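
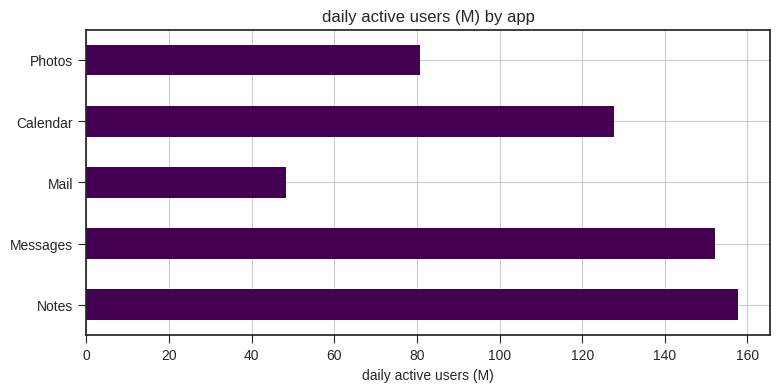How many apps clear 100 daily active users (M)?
Above 100: Notes, Messages, Calendar.

3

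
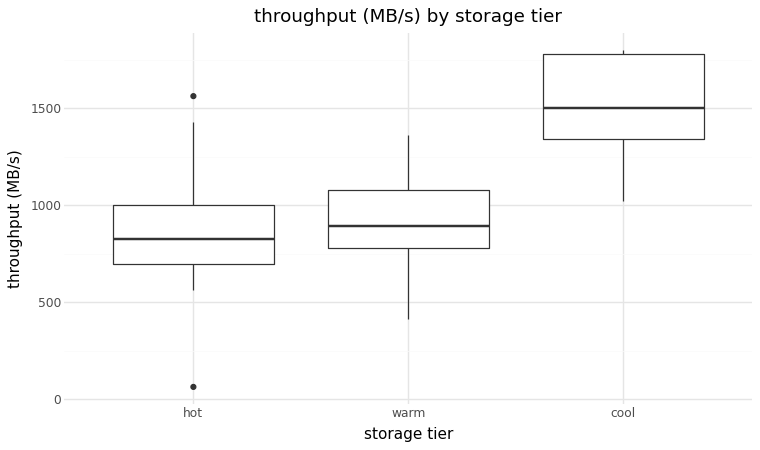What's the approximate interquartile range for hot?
≈ 300

Q3 ≈ 1000, Q1 ≈ 700; IQR ≈ 300.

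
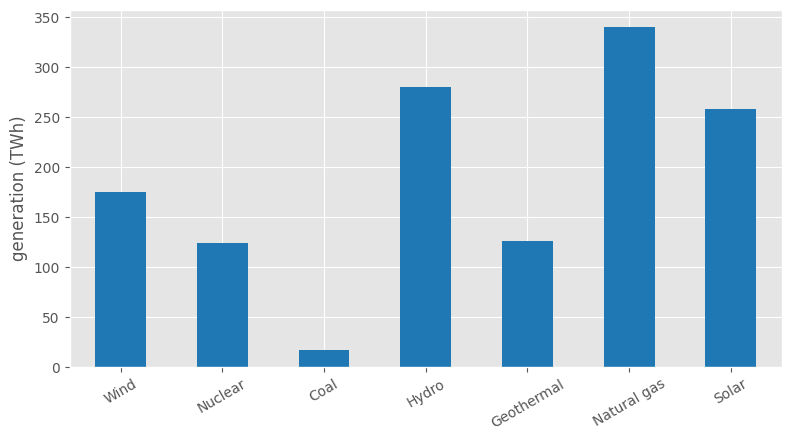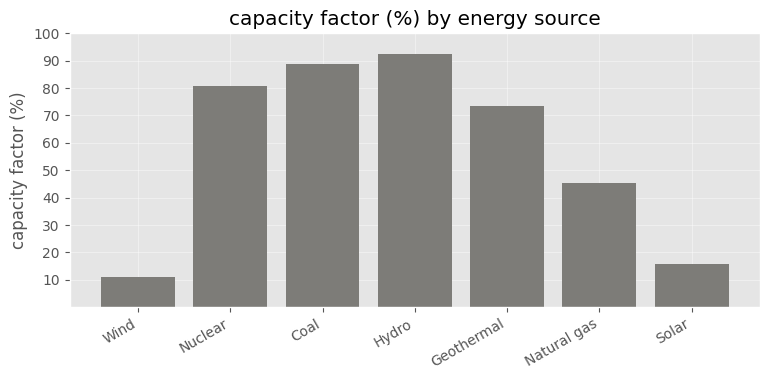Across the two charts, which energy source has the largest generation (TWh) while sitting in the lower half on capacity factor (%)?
Natural gas

Chart 2 median capacity factor (%) ≈ 70; below-median energy sources: Wind, Natural gas, Solar. Among those, Natural gas has the highest generation (TWh) (≈ 350).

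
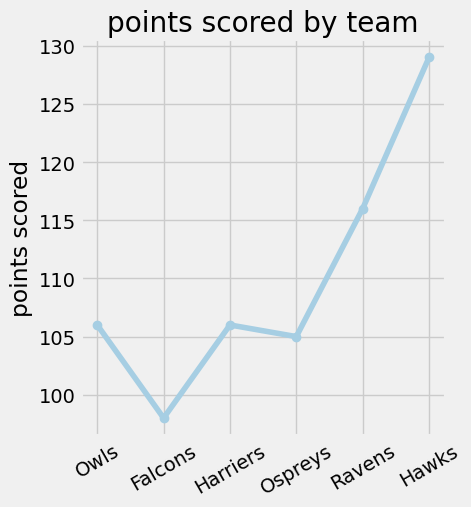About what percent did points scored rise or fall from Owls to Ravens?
≈ +9.5%

Owls ≈ 105, Ravens ≈ 115; (115 − 105) / 105 ≈ +9.5%.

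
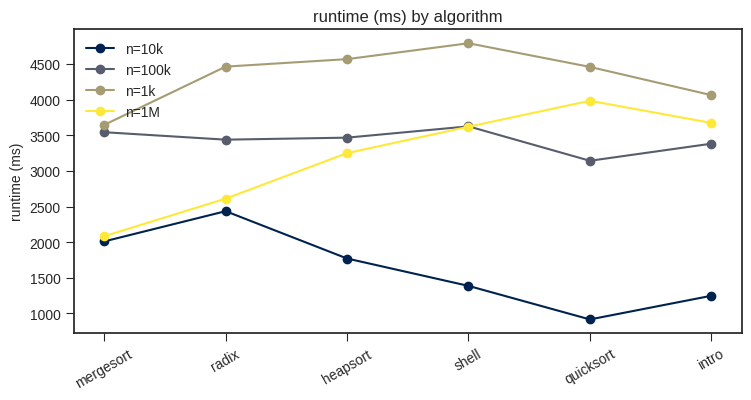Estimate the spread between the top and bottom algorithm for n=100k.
≈ 500

Max shell ≈ 3500, min quicksort ≈ 3000; range ≈ 500.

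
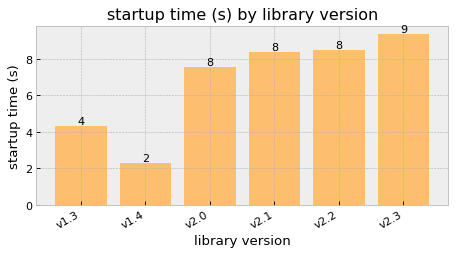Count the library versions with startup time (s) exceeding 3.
5

Above 3: v1.3, v2.0, v2.1, v2.2, v2.3.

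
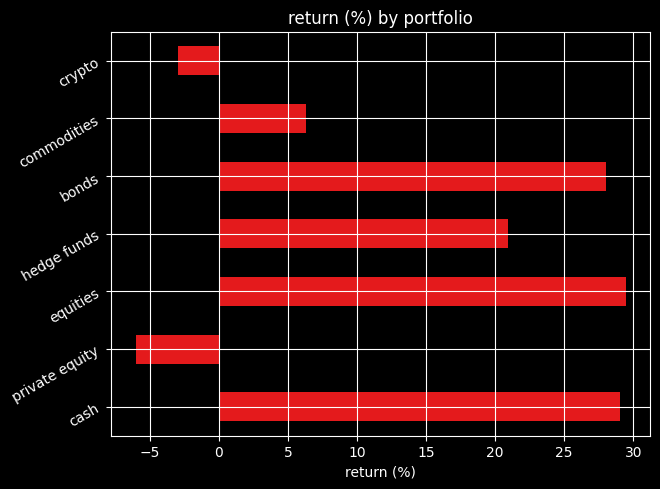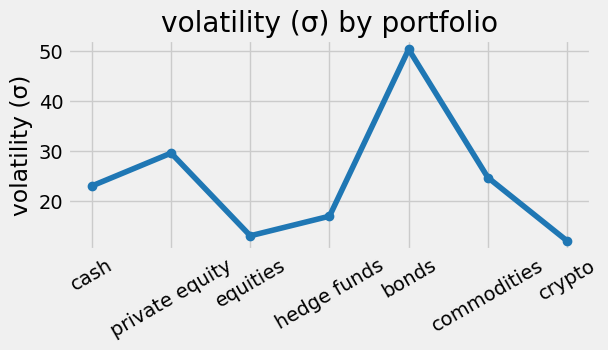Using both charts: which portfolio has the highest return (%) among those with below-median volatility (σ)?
Chart 2 median volatility (σ) ≈ 25; below-median portfolios: equities, hedge funds, crypto. Among those, equities has the highest return (%) (≈ 30).

equities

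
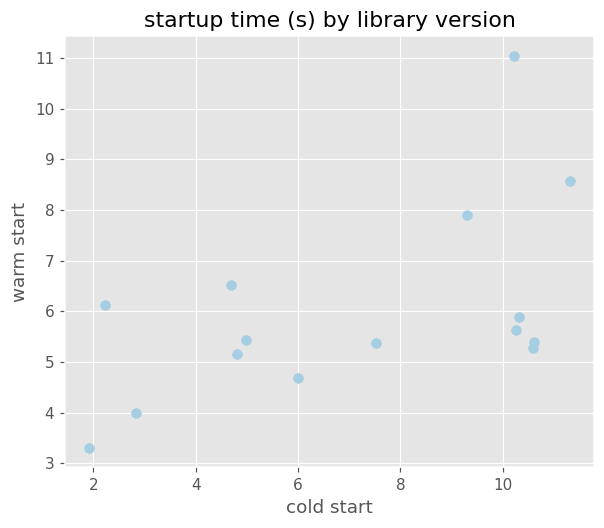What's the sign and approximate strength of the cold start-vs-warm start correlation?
Points are positively correlated; moderate (|r| ≈ 0.5).

positive, moderate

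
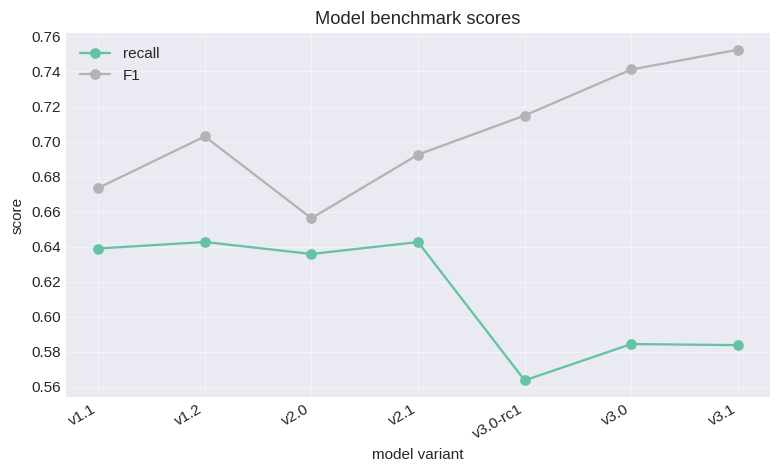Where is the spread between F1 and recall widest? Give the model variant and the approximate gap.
v3.1: F1 ≈ 0.76, recall ≈ 0.58 → gap ≈ 0.18. Next-largest (v3.0) is only ≈ 0.16.

v3.1, ≈ 0.18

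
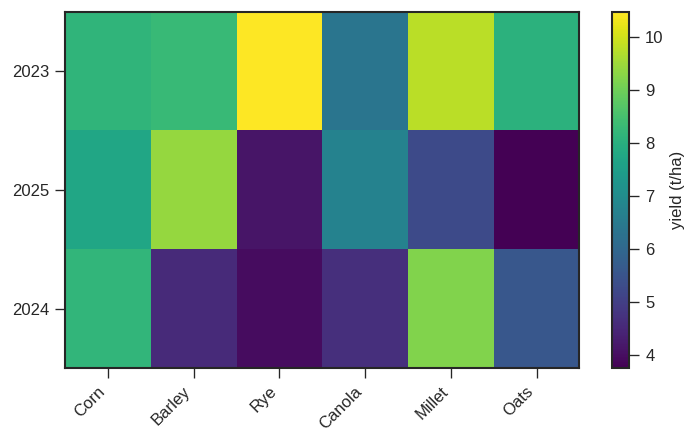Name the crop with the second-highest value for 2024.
Top 3 for 2024: Millet ≈ 9, Corn ≈ 8, Oats ≈ 6.

Corn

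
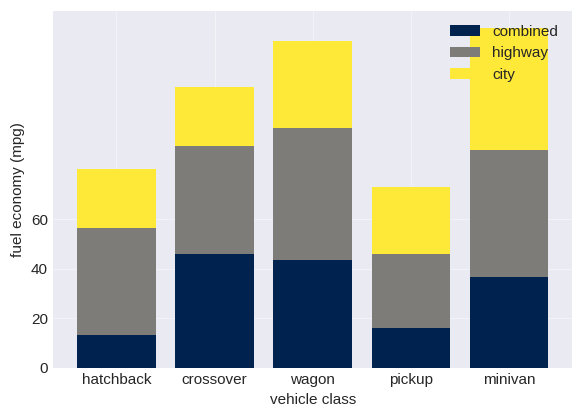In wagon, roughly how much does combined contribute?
combined top ≈ 40, bottom ≈ 0; segment ≈ 40.

≈ 40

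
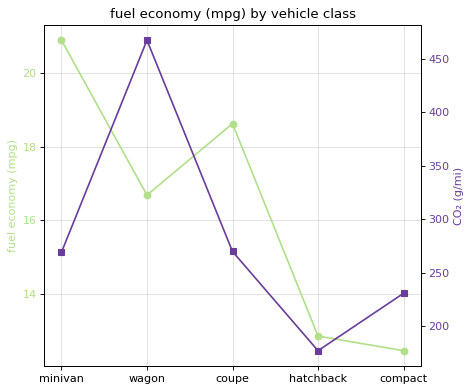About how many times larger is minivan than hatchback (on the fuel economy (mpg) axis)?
≈ 1.62×

minivan ≈ 21, hatchback ≈ 13; 21/13 ≈ 1.62.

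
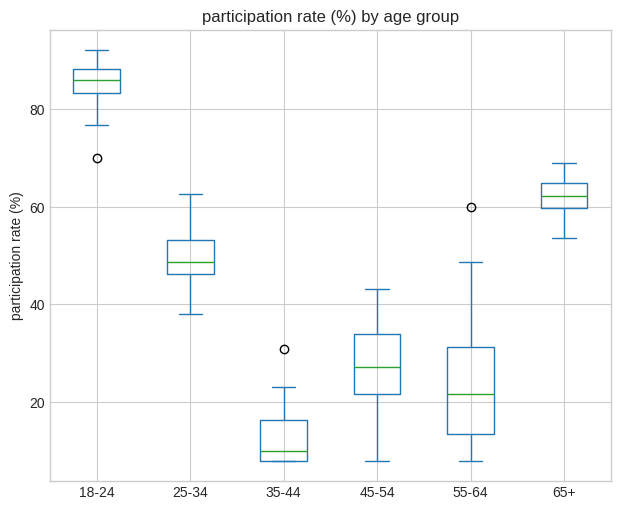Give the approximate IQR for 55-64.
≈ 20

Q3 ≈ 30, Q1 ≈ 10; IQR ≈ 20.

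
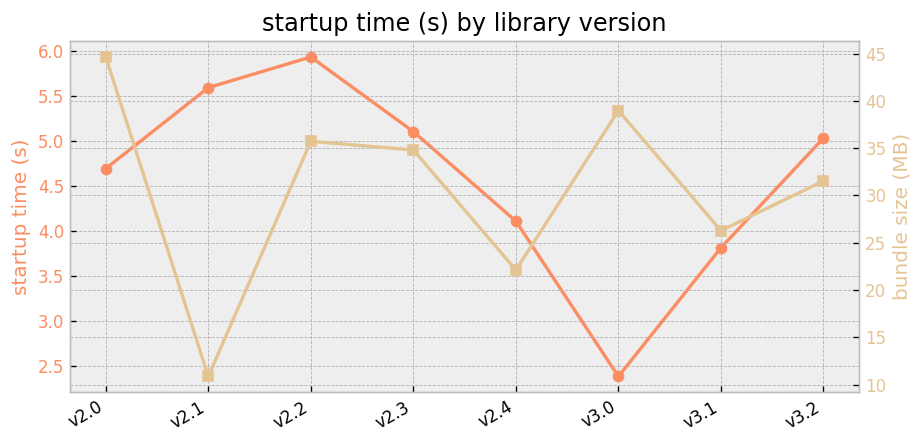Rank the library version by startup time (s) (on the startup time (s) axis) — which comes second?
v2.1

Top 3 (on the startup time (s) axis): v2.2 ≈ 6.0, v2.1 ≈ 5.5, v2.3 ≈ 5.0.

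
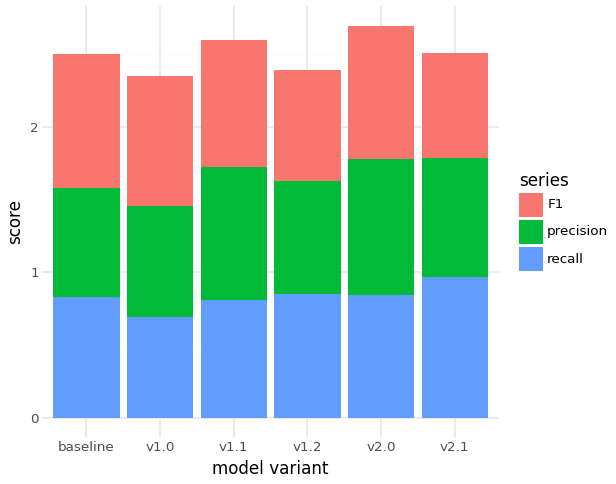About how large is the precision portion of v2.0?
precision top ≈ 2.0, bottom ≈ 1.0; segment ≈ 1.0.

≈ 1.0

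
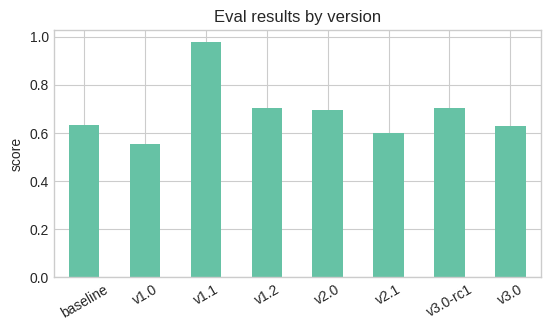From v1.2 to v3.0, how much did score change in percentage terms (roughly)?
≈ -14.3%

v1.2 ≈ 0.7, v3.0 ≈ 0.6; (0.6 − 0.7) / 0.7 ≈ -14.3%.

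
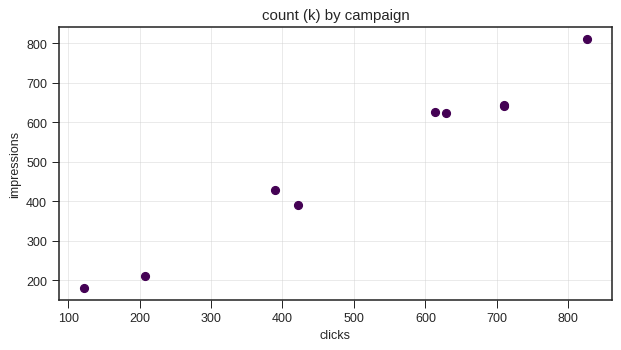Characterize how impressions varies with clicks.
positive, strong

Points are positively correlated; strong (|r| ≈ 1.0).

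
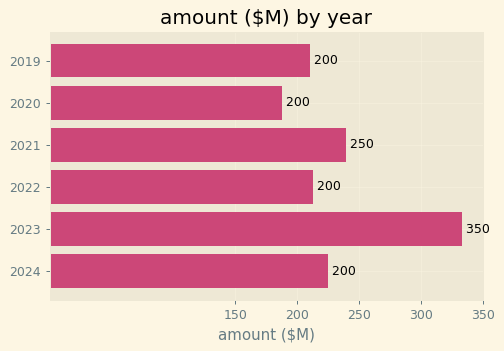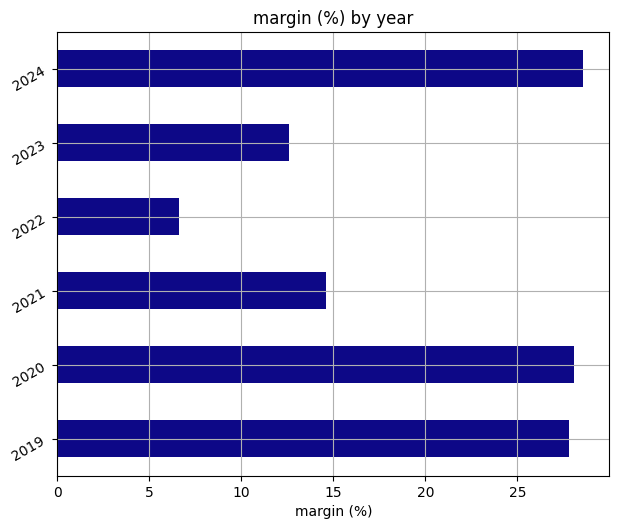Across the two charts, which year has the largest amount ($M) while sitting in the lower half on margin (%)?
Chart 2 median margin (%) ≈ 20; below-median years: 2021, 2022, 2023. Among those, 2023 has the highest amount ($M) (≈ 350).

2023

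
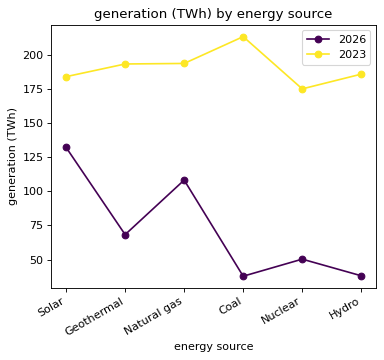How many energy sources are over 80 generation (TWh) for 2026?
Above 80: Solar, Natural gas.

2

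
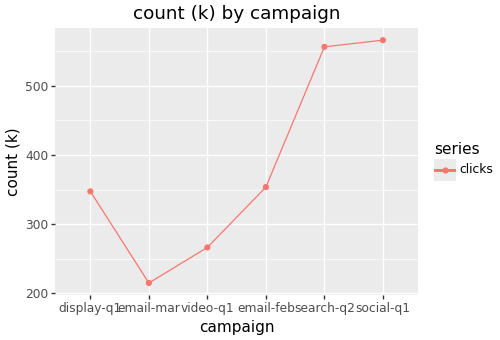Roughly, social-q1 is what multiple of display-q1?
≈ 1.57×

social-q1 ≈ 550, display-q1 ≈ 350; 550/350 ≈ 1.57.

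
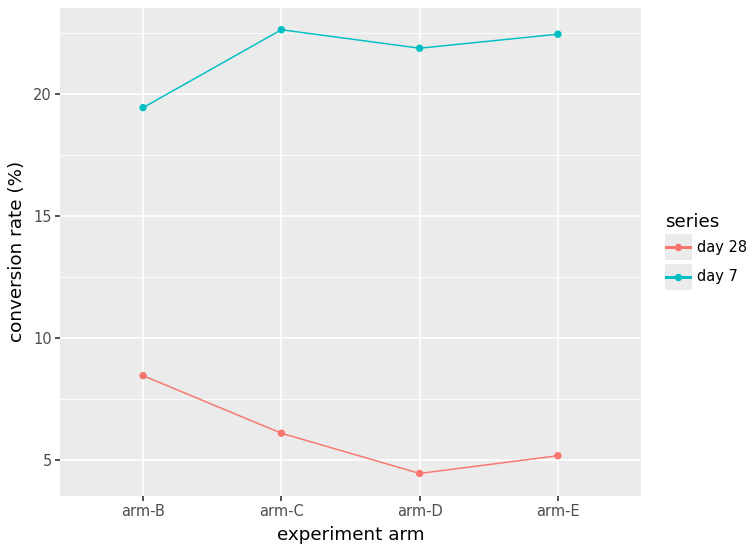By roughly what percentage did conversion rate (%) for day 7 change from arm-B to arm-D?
arm-B ≈ 20, arm-D ≈ 22; (22 − 20) / 20 ≈ +10%.

≈ +10%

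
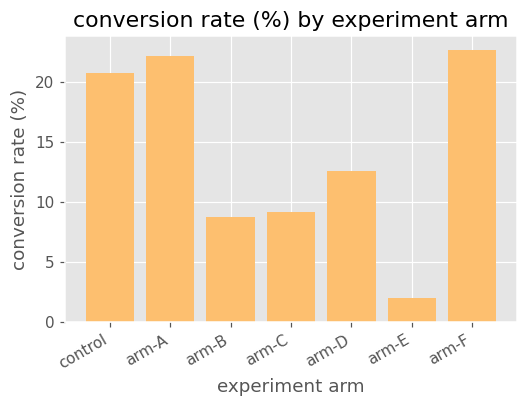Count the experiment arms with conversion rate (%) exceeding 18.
Above 18: control, arm-A, arm-F.

3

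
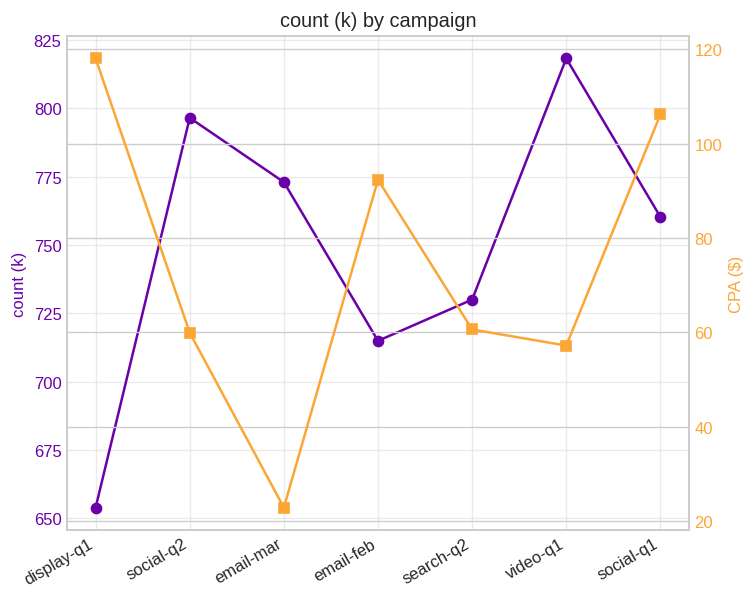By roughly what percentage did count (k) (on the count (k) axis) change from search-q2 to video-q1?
≈ +13.9%

search-q2 ≈ 720, video-q1 ≈ 820; (820 − 720) / 720 ≈ +13.9%.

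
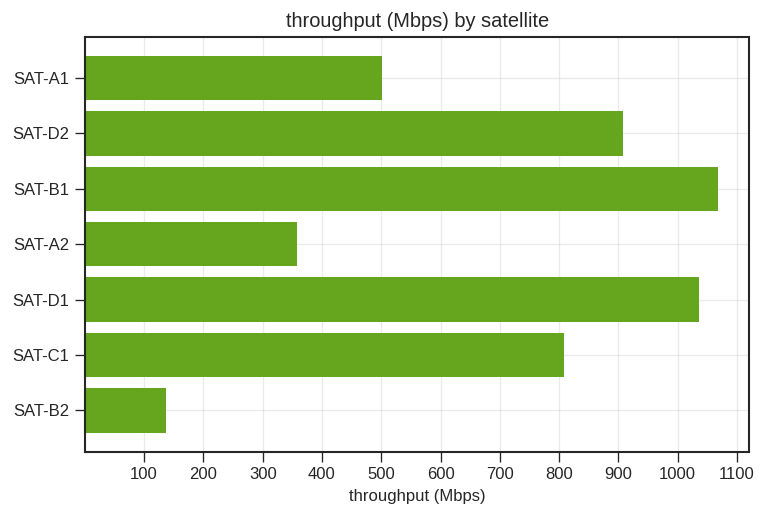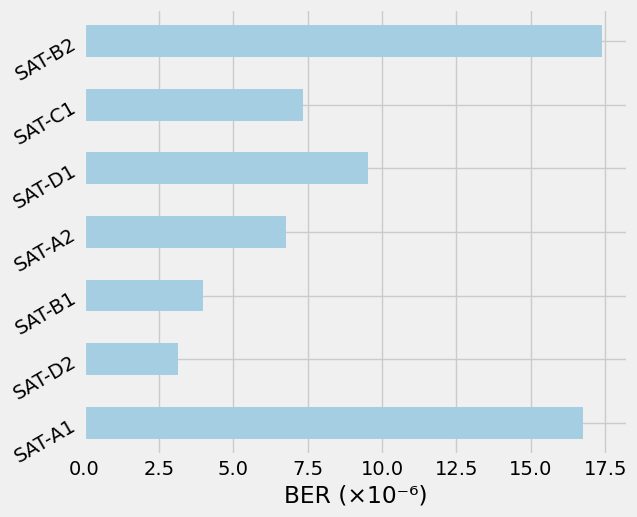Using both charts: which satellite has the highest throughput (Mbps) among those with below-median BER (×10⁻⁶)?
SAT-B1

Chart 2 median BER (×10⁻⁶) ≈ 8; below-median satellites: SAT-D2, SAT-B1, SAT-A2. Among those, SAT-B1 has the highest throughput (Mbps) (≈ 1100).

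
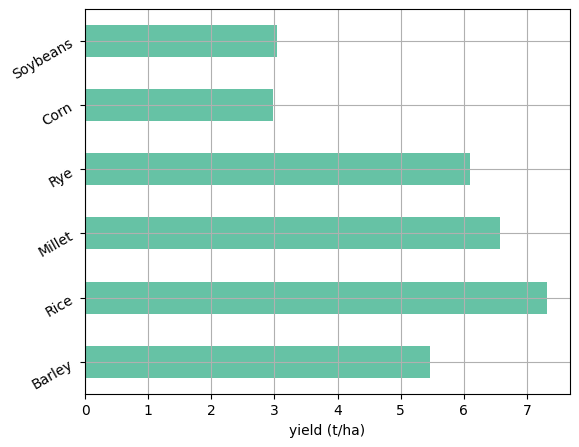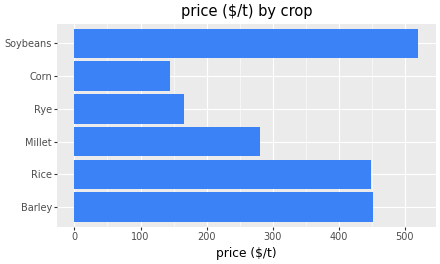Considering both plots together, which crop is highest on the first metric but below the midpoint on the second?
Millet

Chart 2 median price ($/t) ≈ 350; below-median crops: Millet, Rye, Corn. Among those, Millet has the highest yield (t/ha) (≈ 7).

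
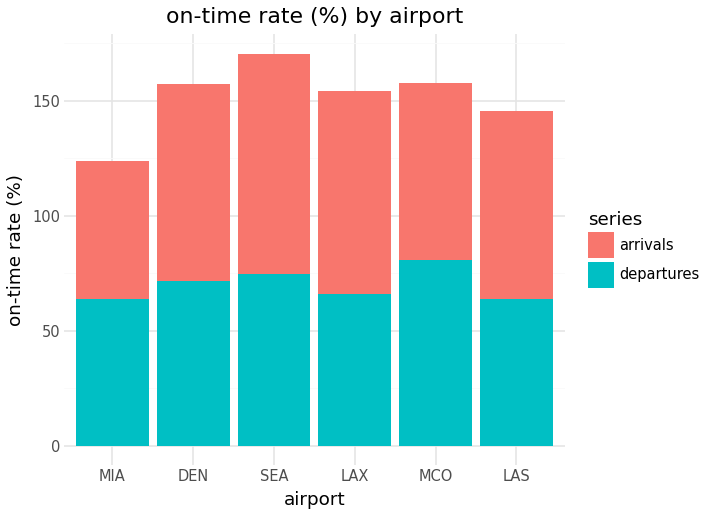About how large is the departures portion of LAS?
departures top ≈ 60, bottom ≈ 0; segment ≈ 60.

≈ 60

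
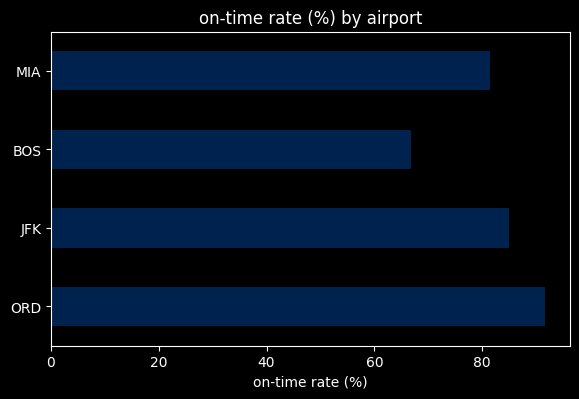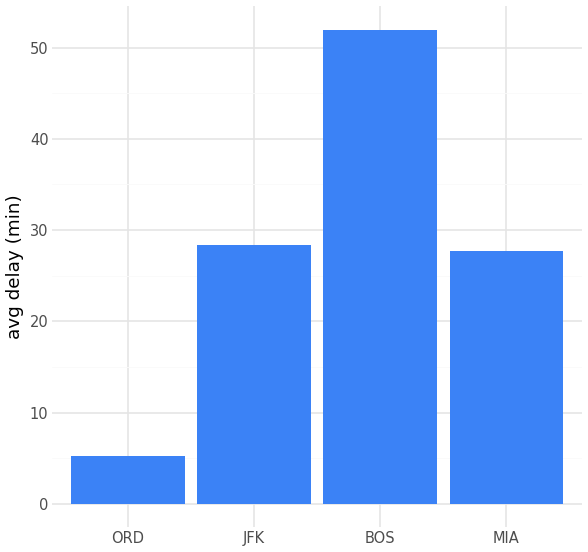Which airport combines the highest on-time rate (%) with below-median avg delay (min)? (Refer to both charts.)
Chart 2 median avg delay (min) ≈ 30; below-median airports: ORD, MIA. Among those, ORD has the highest on-time rate (%) (≈ 90).

ORD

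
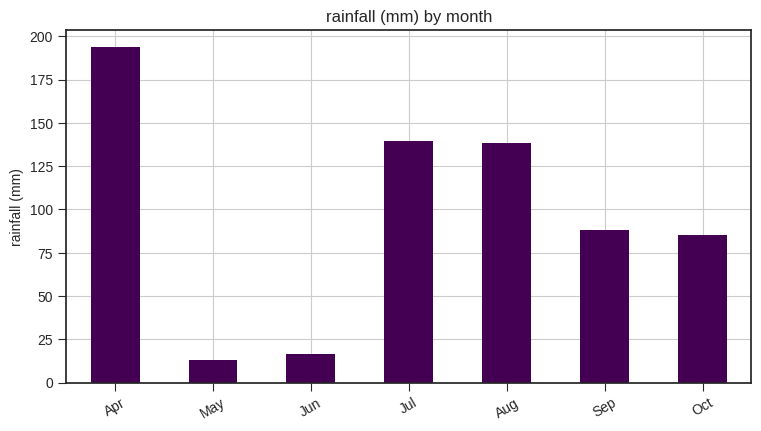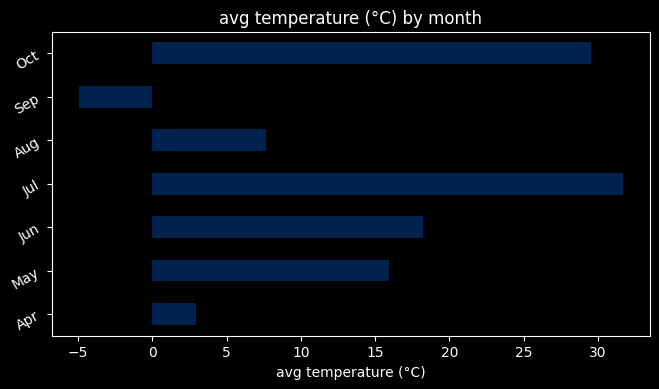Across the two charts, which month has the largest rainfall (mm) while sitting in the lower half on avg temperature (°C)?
Chart 2 median avg temperature (°C) ≈ 15; below-median months: Apr, Aug, Sep. Among those, Apr has the highest rainfall (mm) (≈ 200).

Apr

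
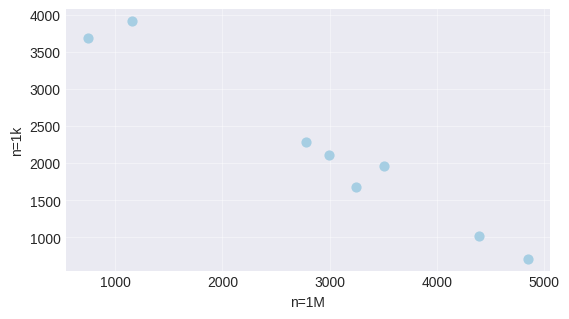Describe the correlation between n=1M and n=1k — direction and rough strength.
Points are negatively correlated; strong (|r| ≈ 1.0).

negative, strong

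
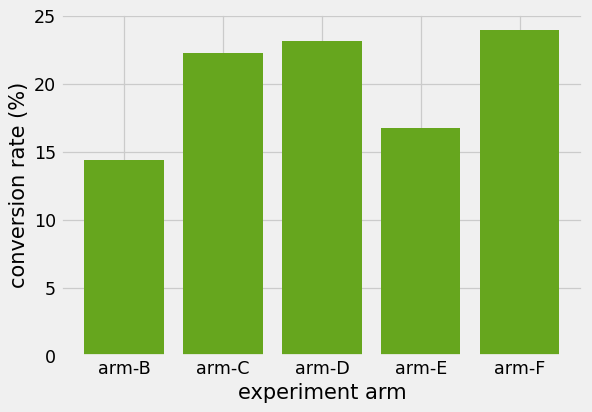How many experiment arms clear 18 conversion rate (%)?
Above 18: arm-C, arm-D, arm-F.

3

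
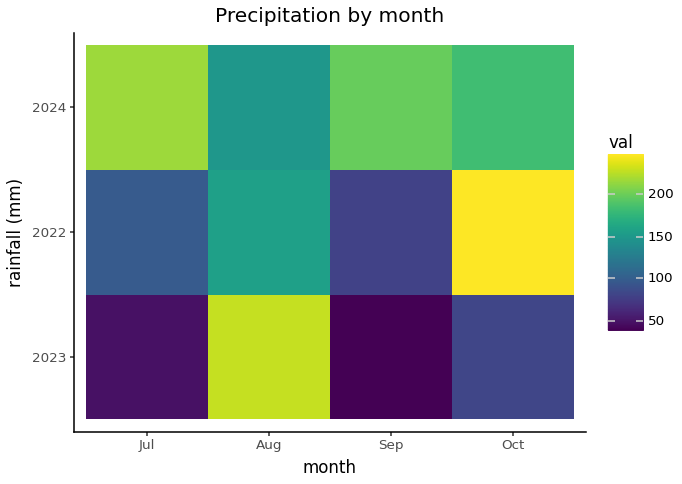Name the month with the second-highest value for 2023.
Top 3 for 2023: Aug ≈ 220, Oct ≈ 80, Jul ≈ 40.

Oct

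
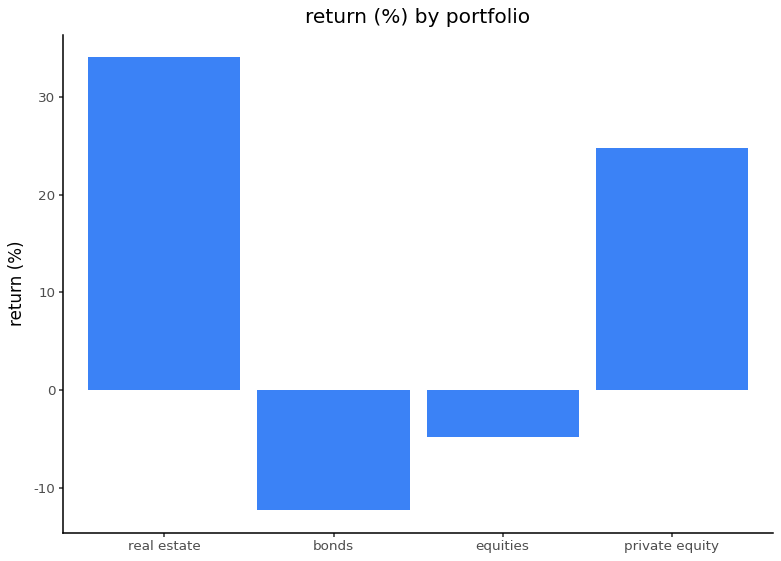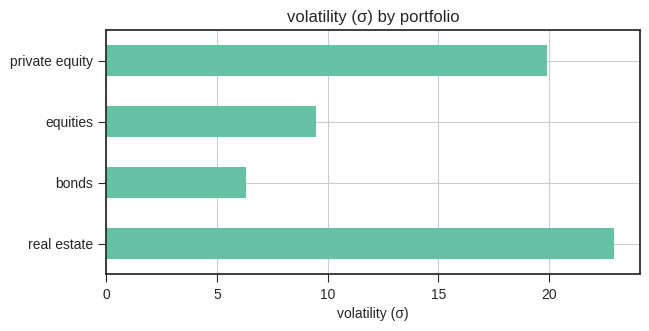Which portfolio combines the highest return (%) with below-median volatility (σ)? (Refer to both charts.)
Chart 2 median volatility (σ) ≈ 15; below-median portfolios: bonds, equities. Among those, equities has the highest return (%) (≈ -5).

equities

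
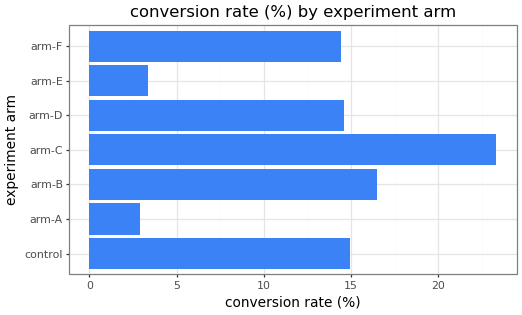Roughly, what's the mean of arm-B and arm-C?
≈ 20

(16 + 24) / 2 ≈ 20.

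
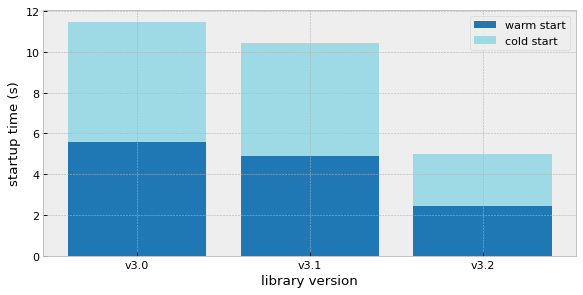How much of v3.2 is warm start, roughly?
≈ 2

warm start top ≈ 2, bottom ≈ 0; segment ≈ 2.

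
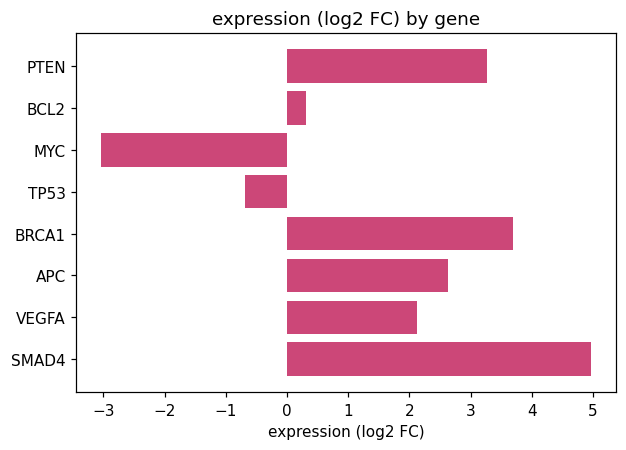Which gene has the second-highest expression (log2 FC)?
BRCA1

Top 3: SMAD4 ≈ 5, BRCA1 ≈ 4, PTEN ≈ 3.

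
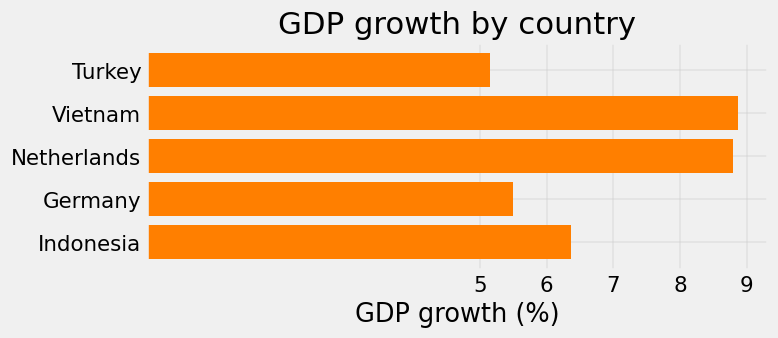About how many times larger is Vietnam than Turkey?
Vietnam ≈ 9, Turkey ≈ 5; 9/5 ≈ 1.8.

≈ 1.8×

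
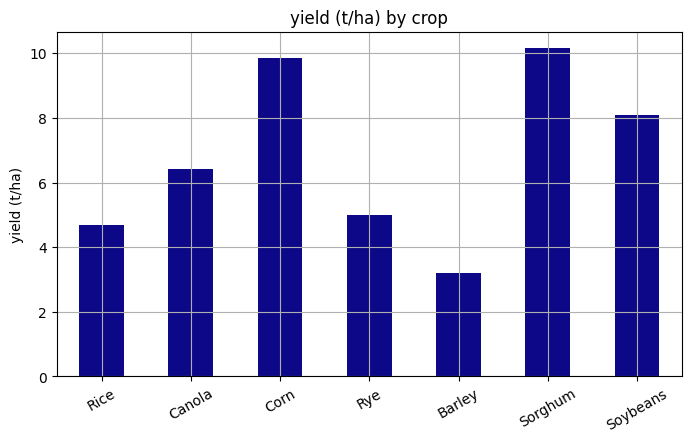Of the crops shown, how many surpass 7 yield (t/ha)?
Above 7: Corn, Sorghum, Soybeans.

3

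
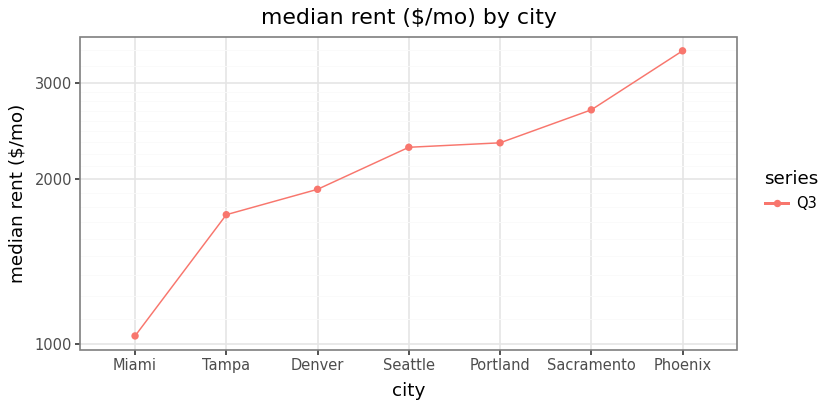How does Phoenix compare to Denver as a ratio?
≈ 1.7×

Phoenix ≈ 3400, Denver ≈ 2000; 3400/2000 ≈ 1.7.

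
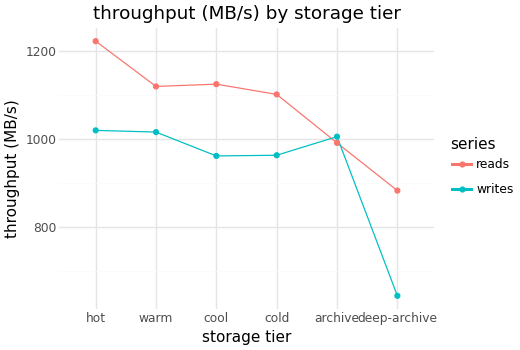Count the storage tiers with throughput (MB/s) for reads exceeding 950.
5

Above 950: hot, warm, cool, cold, archive.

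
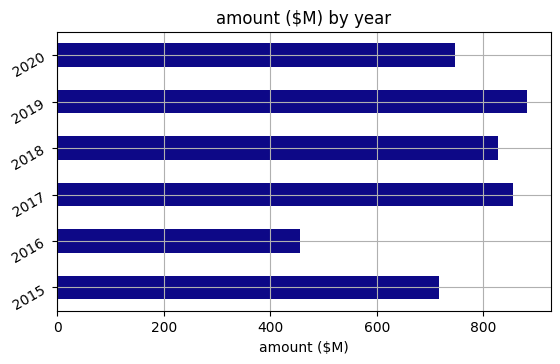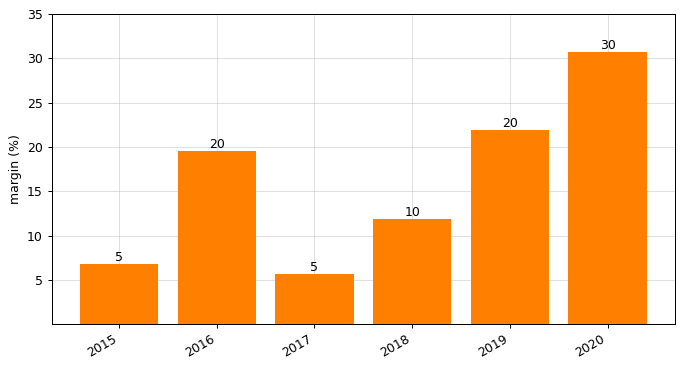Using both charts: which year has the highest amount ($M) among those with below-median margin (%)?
Chart 2 median margin (%) ≈ 15; below-median years: 2015, 2017, 2018. Among those, 2017 has the highest amount ($M) (≈ 900).

2017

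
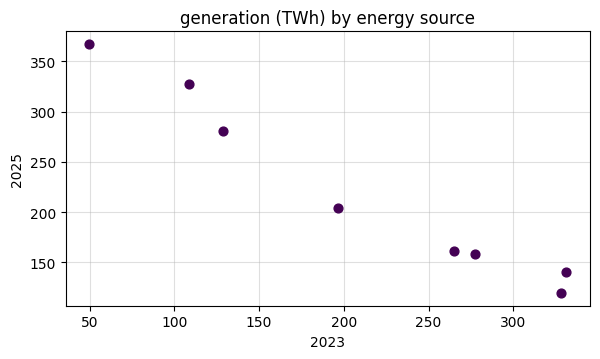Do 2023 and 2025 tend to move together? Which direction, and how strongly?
Points are negatively correlated; strong (|r| ≈ 1.0).

negative, strong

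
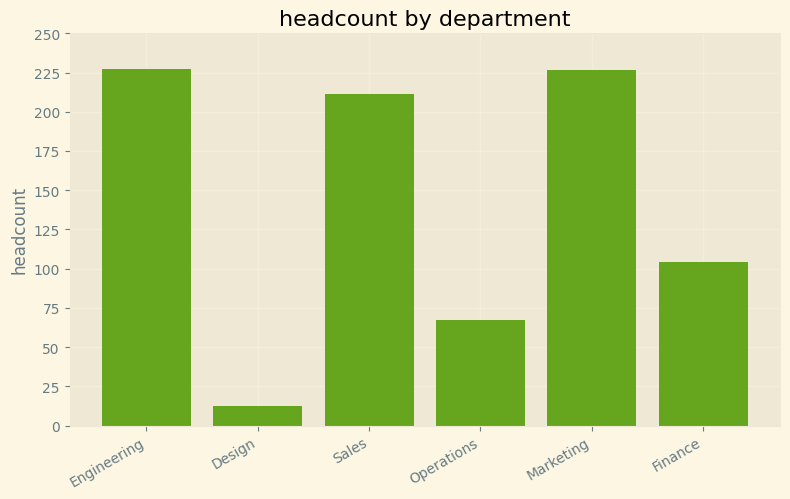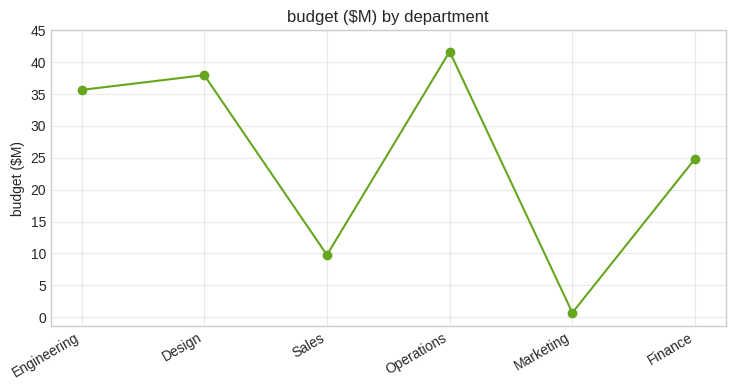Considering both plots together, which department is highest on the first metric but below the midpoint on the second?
Marketing

Chart 2 median budget ($M) ≈ 30; below-median departments: Sales, Marketing, Finance. Among those, Marketing has the highest headcount (≈ 225).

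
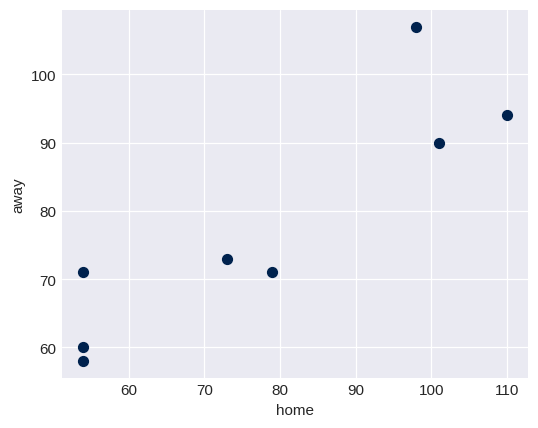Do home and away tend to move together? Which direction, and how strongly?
Points are positively correlated; strong (|r| ≈ 0.9).

positive, strong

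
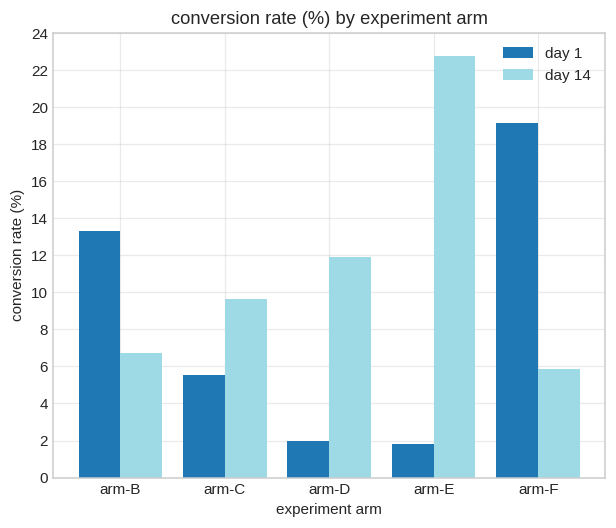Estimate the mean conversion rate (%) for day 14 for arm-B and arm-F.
(6 + 6) / 2 ≈ 6.

≈ 6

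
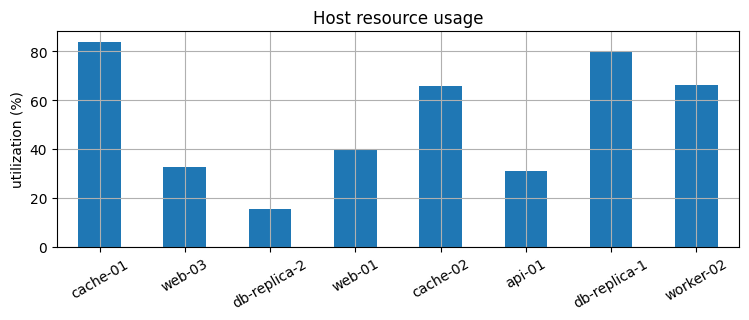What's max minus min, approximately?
Max cache-01 ≈ 80, min db-replica-2 ≈ 20; range ≈ 60.

≈ 60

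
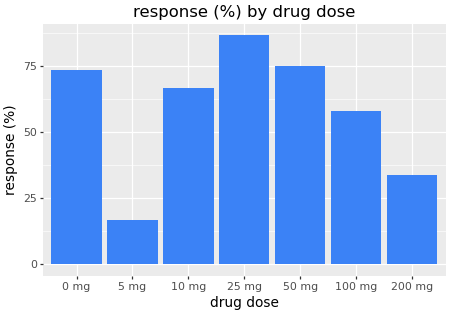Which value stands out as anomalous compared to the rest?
5 mg

5 mg ≈ 20; the rest sit between ≈ 30 and ≈ 90.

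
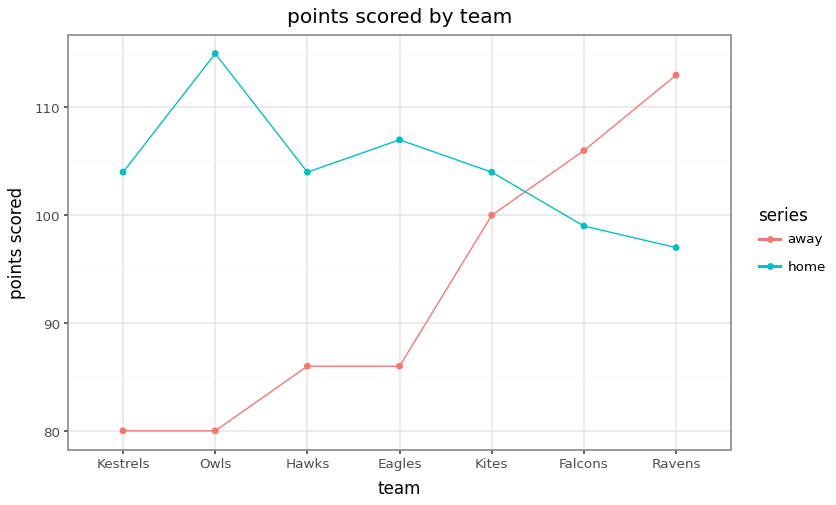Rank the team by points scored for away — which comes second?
Falcons

Top 3 for away: Ravens ≈ 115, Falcons ≈ 105, Kites ≈ 100.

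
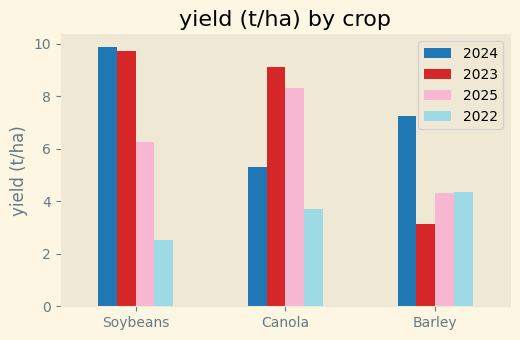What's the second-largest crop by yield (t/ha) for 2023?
Top 3 for 2023: Soybeans ≈ 10, Canola ≈ 9, Barley ≈ 3.

Canola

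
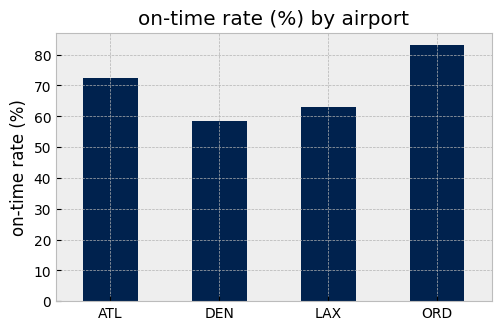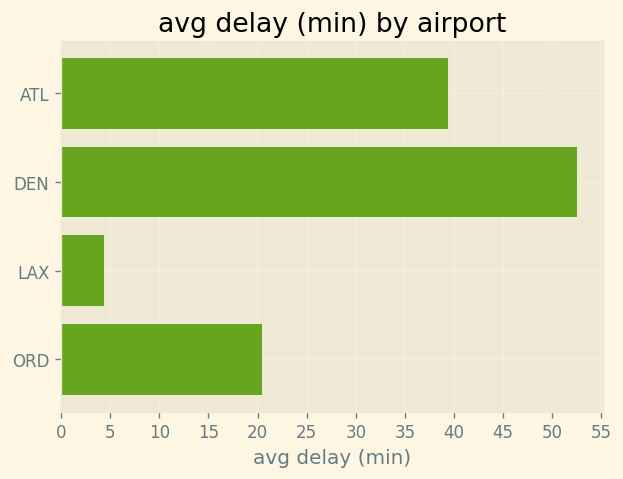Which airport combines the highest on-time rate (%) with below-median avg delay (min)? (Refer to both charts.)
ORD

Chart 2 median avg delay (min) ≈ 30; below-median airports: LAX, ORD. Among those, ORD has the highest on-time rate (%) (≈ 80).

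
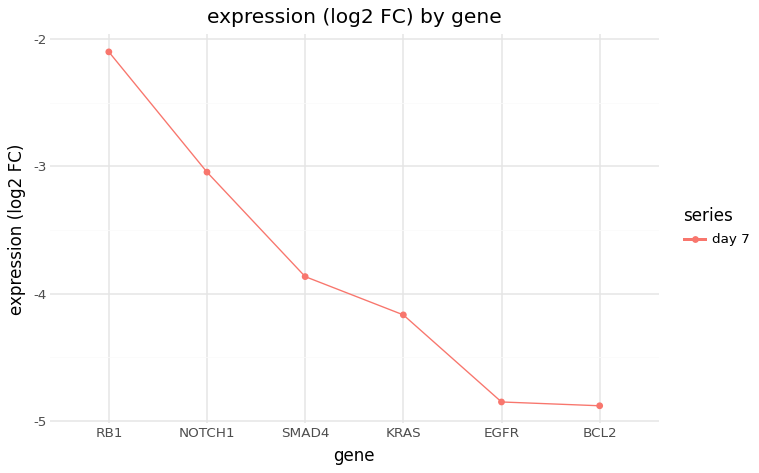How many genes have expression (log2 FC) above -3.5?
Above -3.5: RB1, NOTCH1.

2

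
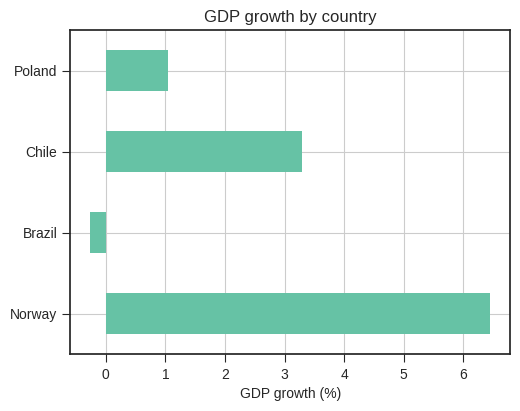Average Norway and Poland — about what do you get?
(6 + 1) / 2 ≈ 4.

≈ 4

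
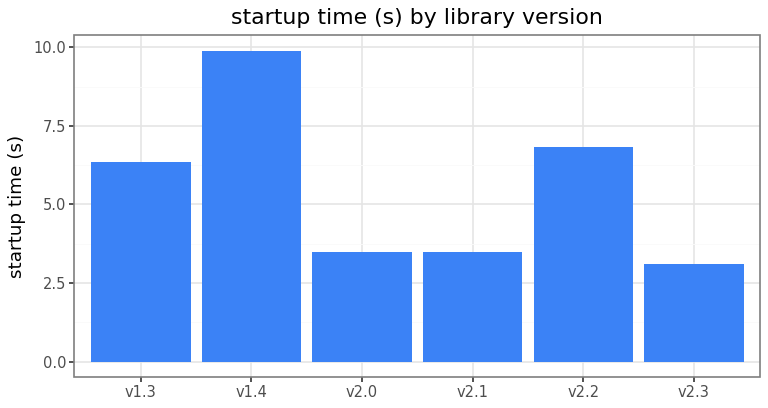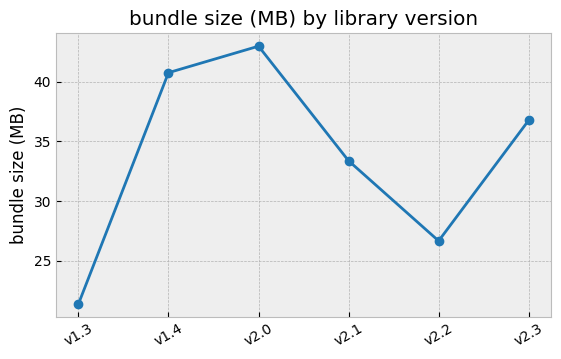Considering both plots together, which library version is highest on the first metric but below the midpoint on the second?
Chart 2 median bundle size (MB) ≈ 35; below-median library versions: v1.3, v2.1, v2.2. Among those, v2.2 has the highest startup time (s) (≈ 7).

v2.2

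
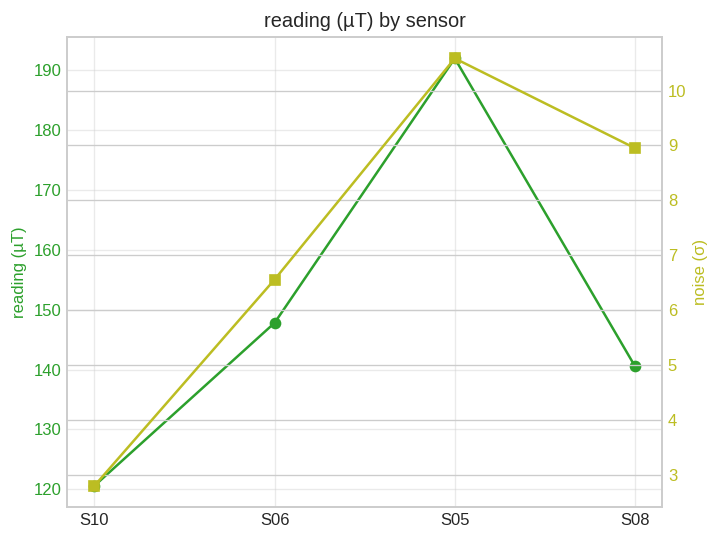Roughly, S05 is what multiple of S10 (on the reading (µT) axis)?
S05 ≈ 190, S10 ≈ 120; 190/120 ≈ 1.58.

≈ 1.58×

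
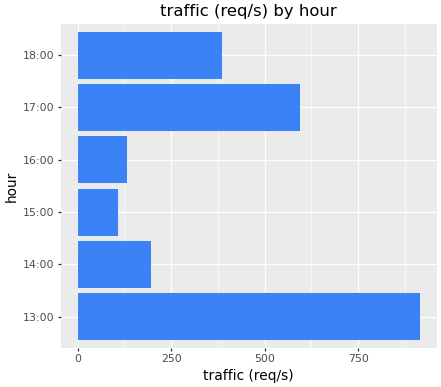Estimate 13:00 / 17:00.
≈ 1.5×

13:00 ≈ 900, 17:00 ≈ 600; 900/600 ≈ 1.5.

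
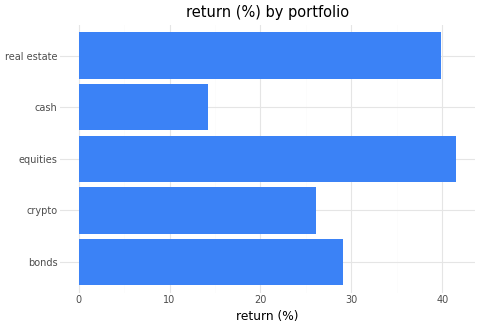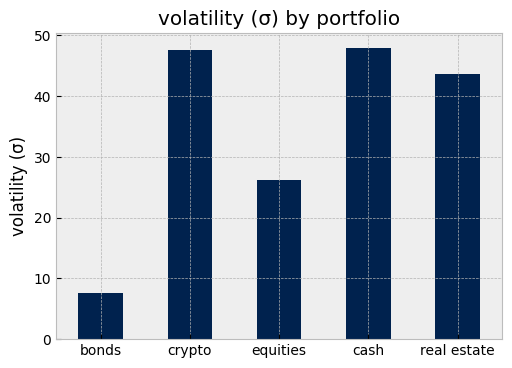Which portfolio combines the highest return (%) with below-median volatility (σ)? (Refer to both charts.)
Chart 2 median volatility (σ) ≈ 45; below-median portfolios: bonds, equities. Among those, equities has the highest return (%) (≈ 40).

equities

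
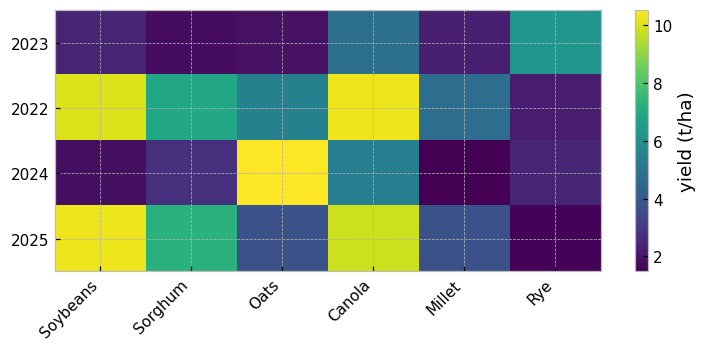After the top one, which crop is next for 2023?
Top 3 for 2023: Rye ≈ 6, Canola ≈ 5, Soybeans ≈ 2.

Canola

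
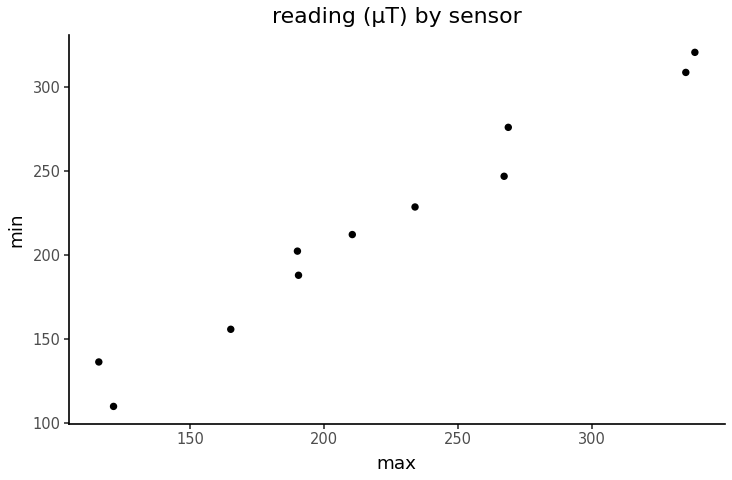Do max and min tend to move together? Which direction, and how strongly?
positive, strong

Points are positively correlated; strong (|r| ≈ 1.0).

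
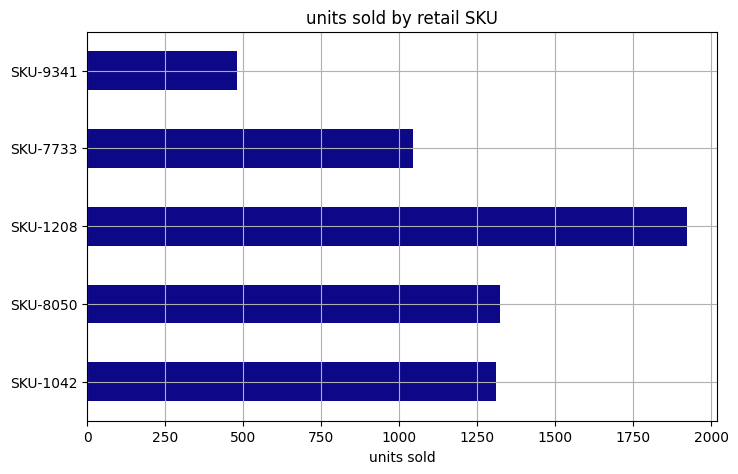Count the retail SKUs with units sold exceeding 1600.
Above 1600: SKU-1208.

1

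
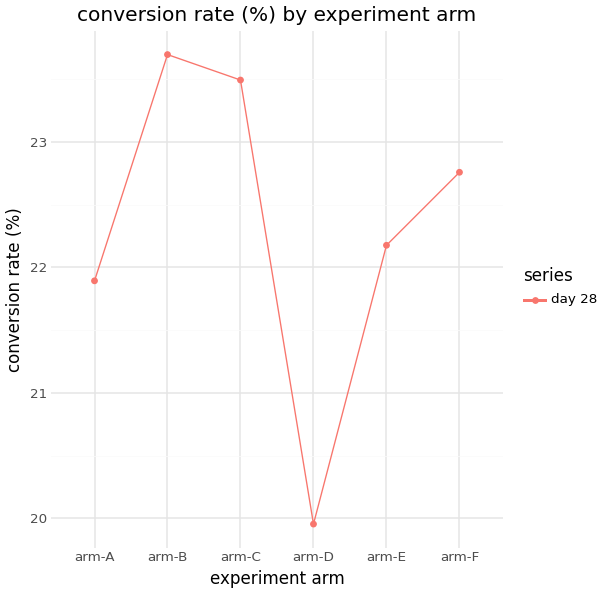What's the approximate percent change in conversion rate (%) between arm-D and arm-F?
≈ +15%

arm-D ≈ 20.0, arm-F ≈ 23.0; (23.0 − 20.0) / 20.0 ≈ +15%.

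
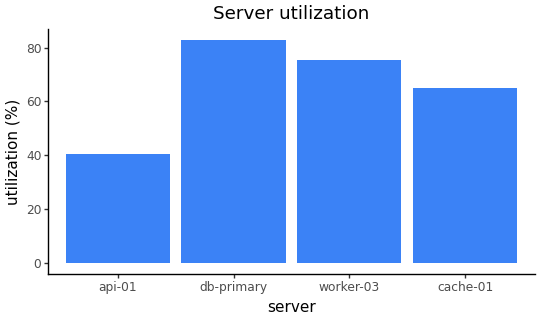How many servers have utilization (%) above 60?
3

Above 60: db-primary, worker-03, cache-01.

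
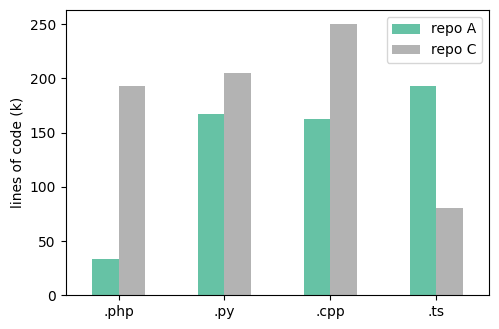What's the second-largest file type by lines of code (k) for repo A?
.py

Top 3 for repo A: .ts ≈ 200, .py ≈ 175, .cpp ≈ 150.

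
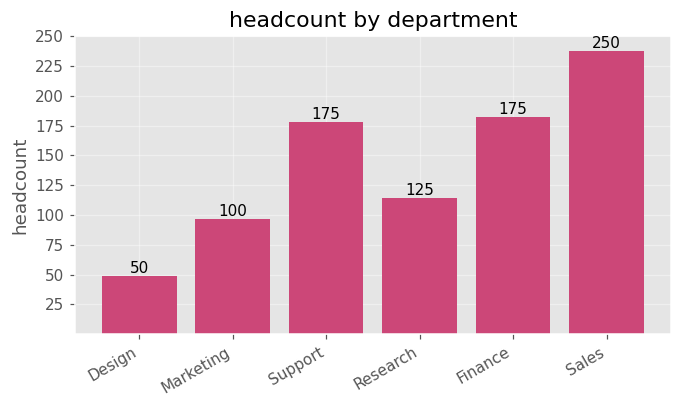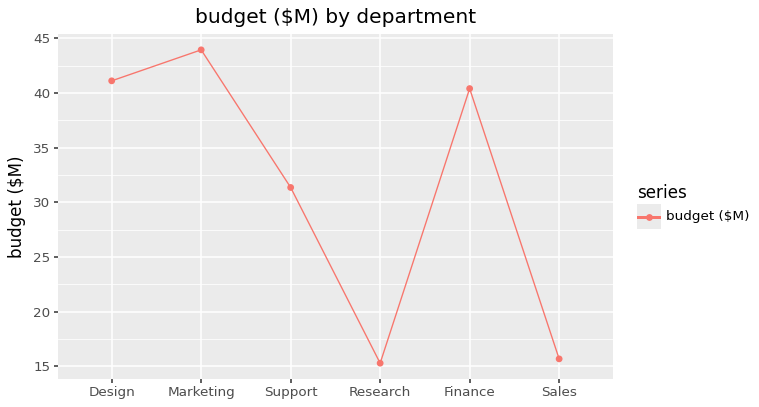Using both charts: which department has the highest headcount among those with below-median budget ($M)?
Chart 2 median budget ($M) ≈ 35; below-median departments: Support, Research, Sales. Among those, Sales has the highest headcount (≈ 250).

Sales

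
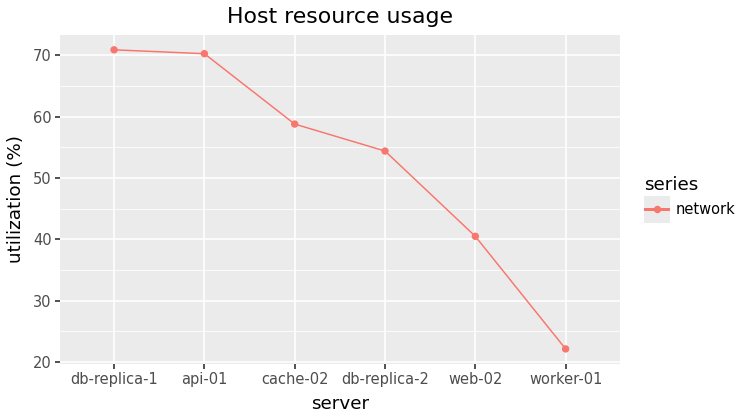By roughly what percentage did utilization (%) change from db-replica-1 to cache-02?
db-replica-1 ≈ 70, cache-02 ≈ 60; (60 − 70) / 70 ≈ -14.3%.

≈ -14.3%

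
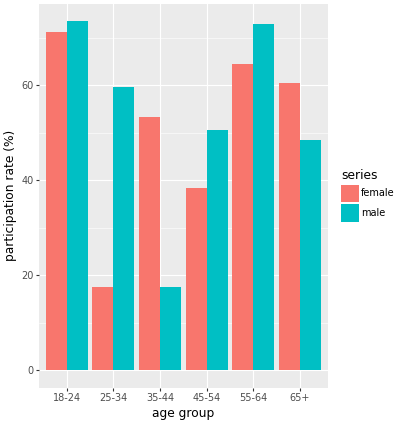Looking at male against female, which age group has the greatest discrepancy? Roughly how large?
25-34, ≈ 40 %

25-34: male ≈ 60, female ≈ 20 → gap ≈ 40. Next-largest (35-44) is only ≈ 30.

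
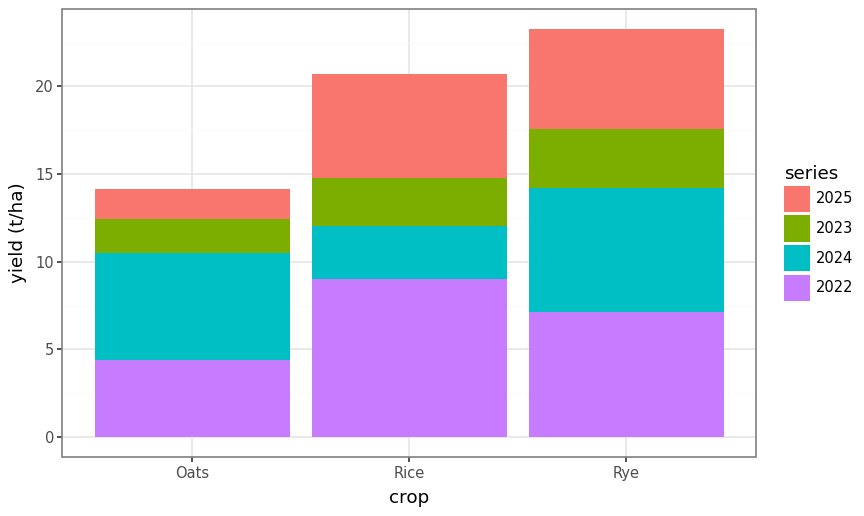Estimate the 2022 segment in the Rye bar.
2022 top ≈ 8, bottom ≈ 0; segment ≈ 8.

≈ 8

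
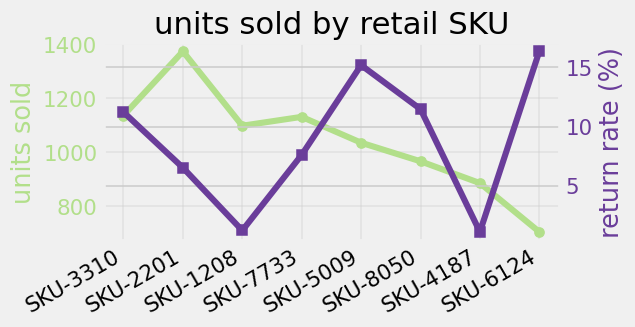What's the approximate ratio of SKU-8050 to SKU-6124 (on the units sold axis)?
≈ 1.43×

SKU-8050 ≈ 1000, SKU-6124 ≈ 700; 1000/700 ≈ 1.43.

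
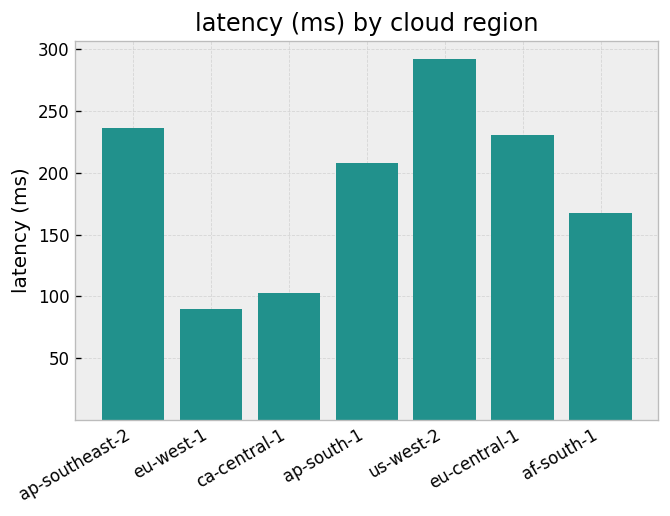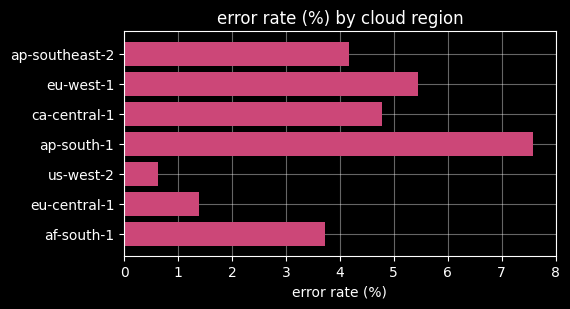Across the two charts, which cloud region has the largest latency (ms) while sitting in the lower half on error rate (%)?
us-west-2

Chart 2 median error rate (%) ≈ 4; below-median cloud regions: us-west-2, eu-central-1, af-south-1. Among those, us-west-2 has the highest latency (ms) (≈ 300).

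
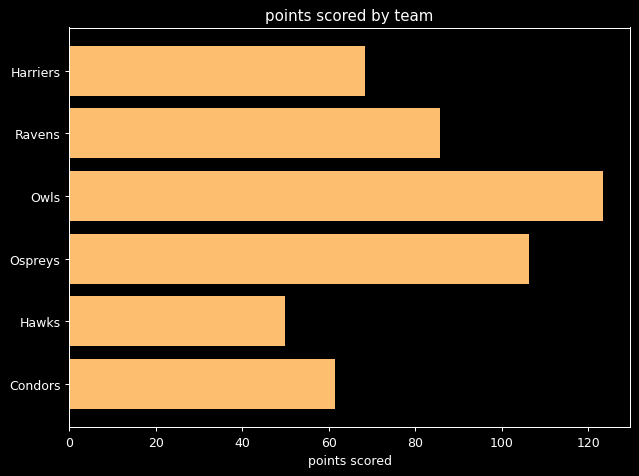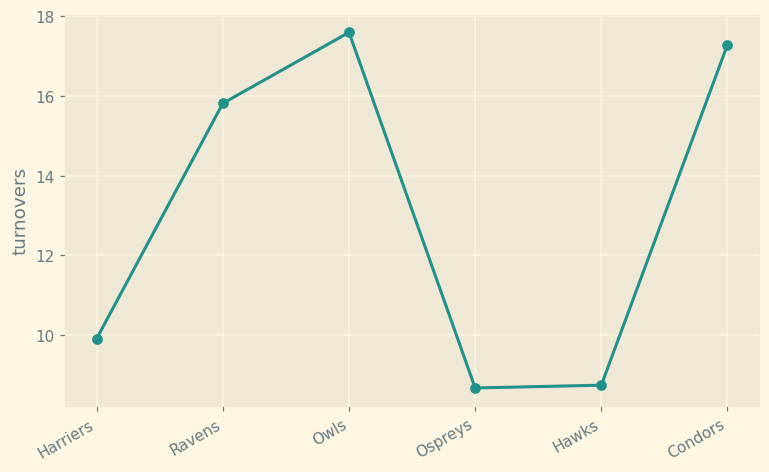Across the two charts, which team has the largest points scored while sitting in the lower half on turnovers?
Chart 2 median turnovers ≈ 12; below-median teams: Harriers, Ospreys, Hawks. Among those, Ospreys has the highest points scored (≈ 100).

Ospreys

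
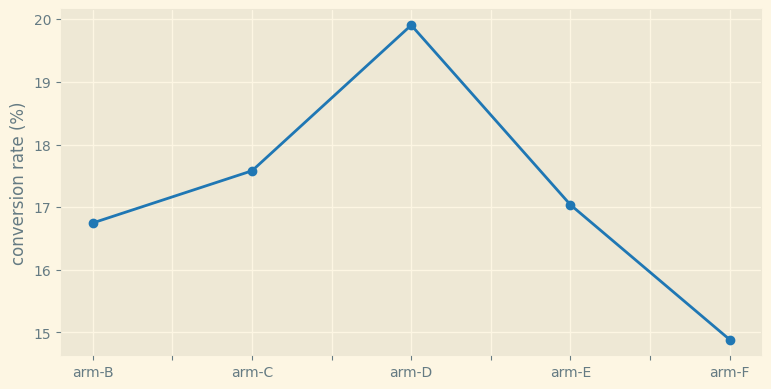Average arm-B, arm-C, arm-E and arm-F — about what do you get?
(16.5 + 17.5 + 17.0 + 15.0) / 4 ≈ 16.5.

≈ 16.5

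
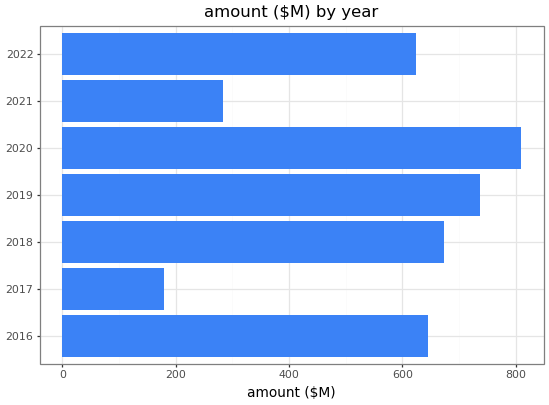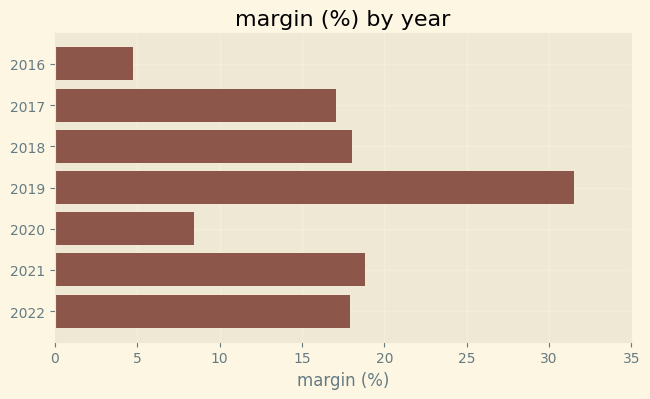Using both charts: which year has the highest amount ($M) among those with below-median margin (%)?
2020

Chart 2 median margin (%) ≈ 20; below-median years: 2016, 2017, 2020. Among those, 2020 has the highest amount ($M) (≈ 800).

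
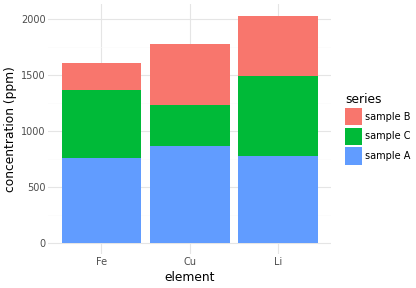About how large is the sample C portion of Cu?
sample C top ≈ 1200, bottom ≈ 800; segment ≈ 400.

≈ 400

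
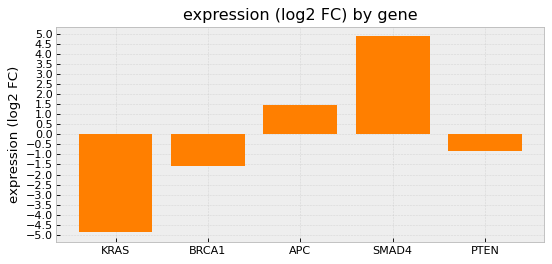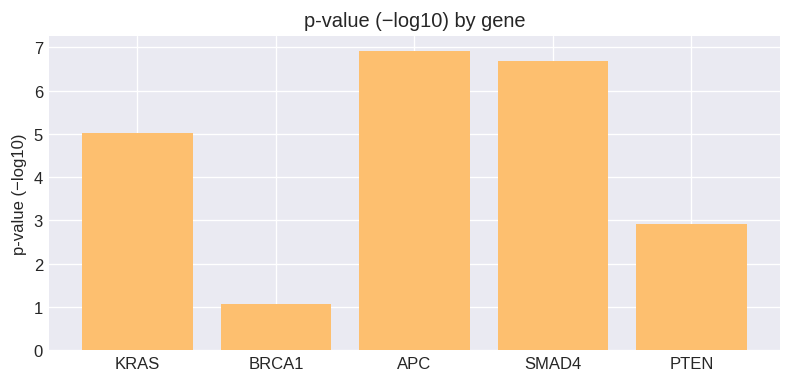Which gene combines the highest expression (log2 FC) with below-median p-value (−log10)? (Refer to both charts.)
Chart 2 median p-value (−log10) ≈ 5; below-median genes: BRCA1, PTEN. Among those, PTEN has the highest expression (log2 FC) (≈ -1).

PTEN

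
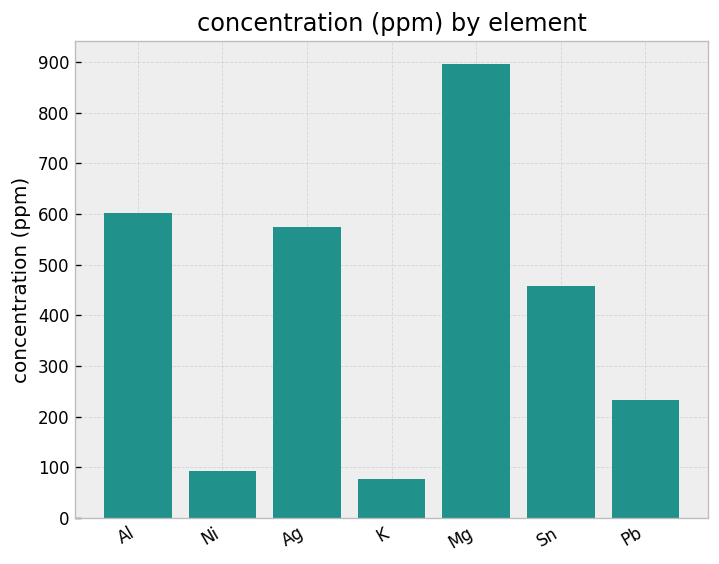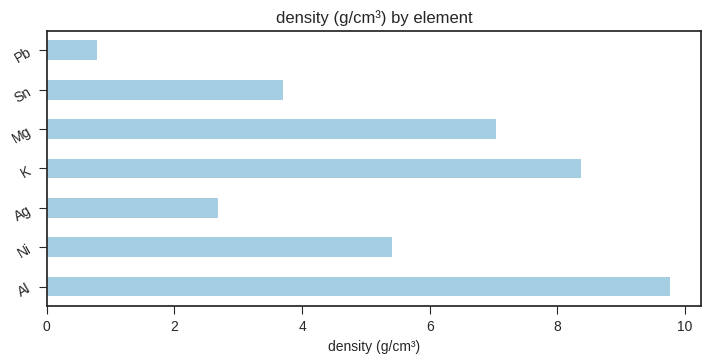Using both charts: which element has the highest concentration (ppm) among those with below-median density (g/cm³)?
Ag

Chart 2 median density (g/cm³) ≈ 5; below-median elements: Ag, Sn, Pb. Among those, Ag has the highest concentration (ppm) (≈ 600).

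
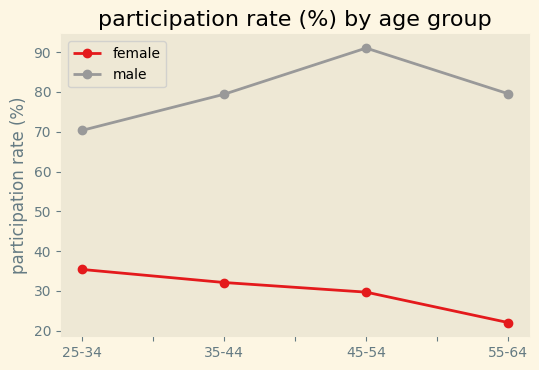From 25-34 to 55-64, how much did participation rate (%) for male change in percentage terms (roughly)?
≈ +14.3%

25-34 ≈ 70, 55-64 ≈ 80; (80 − 70) / 70 ≈ +14.3%.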